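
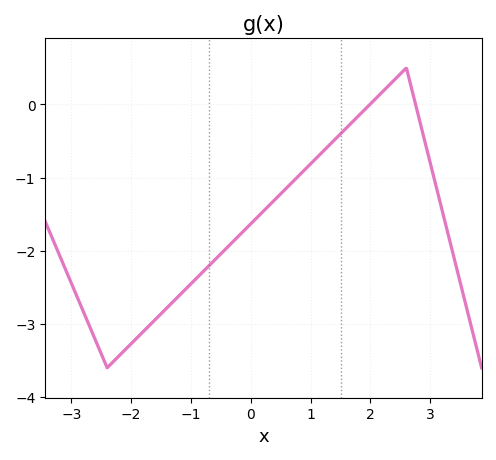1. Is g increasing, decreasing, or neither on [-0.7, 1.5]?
increasing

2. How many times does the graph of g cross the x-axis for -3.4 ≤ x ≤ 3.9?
2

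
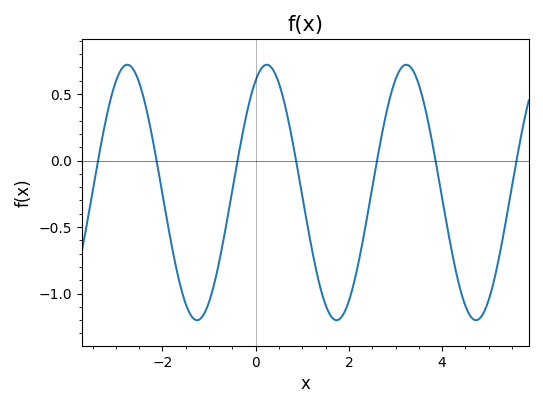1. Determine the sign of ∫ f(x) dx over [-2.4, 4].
negative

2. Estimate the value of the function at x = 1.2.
-0.657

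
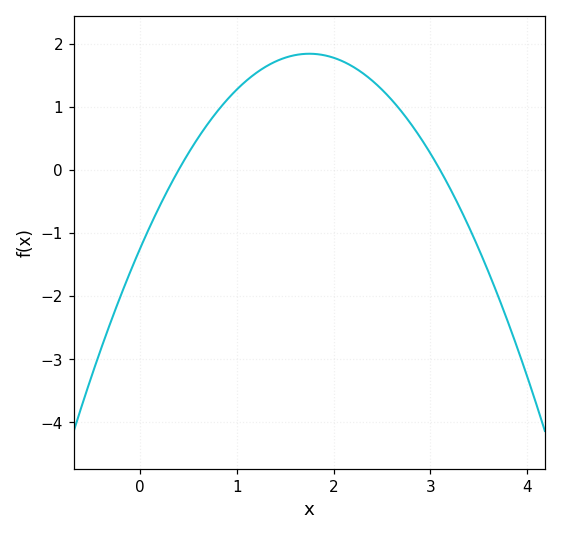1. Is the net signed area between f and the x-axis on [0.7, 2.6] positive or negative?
positive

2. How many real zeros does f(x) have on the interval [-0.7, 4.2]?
2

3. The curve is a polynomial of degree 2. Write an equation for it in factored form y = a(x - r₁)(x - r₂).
y = -1.01(x - 0.4)(x - 3.1)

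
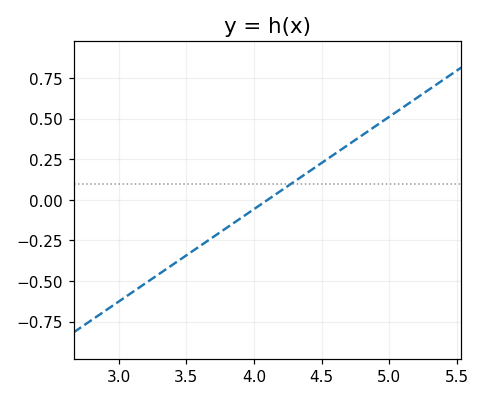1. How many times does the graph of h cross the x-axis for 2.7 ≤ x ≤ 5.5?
1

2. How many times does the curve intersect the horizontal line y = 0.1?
1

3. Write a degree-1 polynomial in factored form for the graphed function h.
y = 0.57(x - 4.1)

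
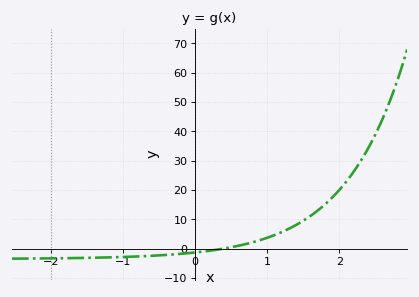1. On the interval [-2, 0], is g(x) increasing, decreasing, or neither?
increasing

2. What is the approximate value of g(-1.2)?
-2.94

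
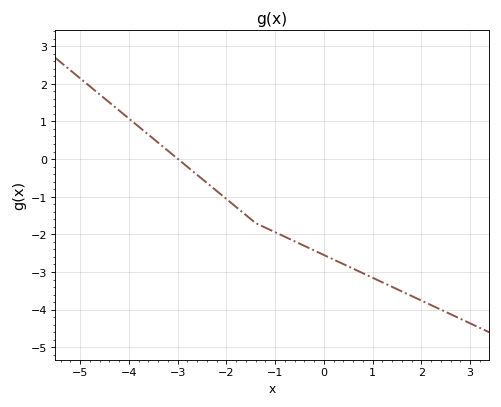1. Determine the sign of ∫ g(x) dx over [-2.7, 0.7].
negative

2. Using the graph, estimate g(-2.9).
-0.1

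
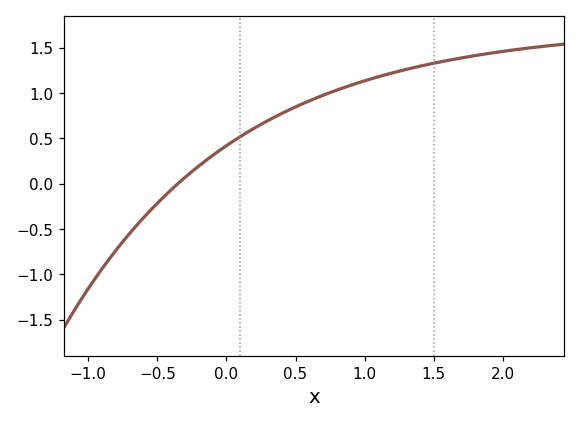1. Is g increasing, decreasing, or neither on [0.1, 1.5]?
increasing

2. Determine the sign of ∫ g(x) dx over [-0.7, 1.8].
positive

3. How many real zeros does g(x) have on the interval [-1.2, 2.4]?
1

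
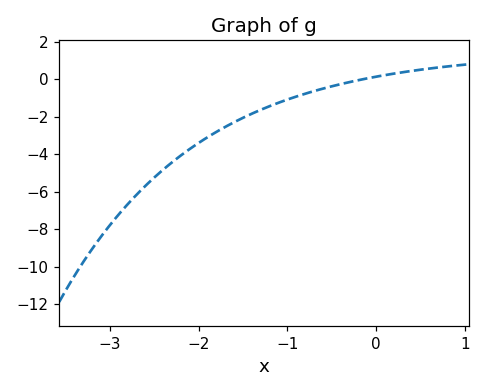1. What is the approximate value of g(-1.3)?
-1.64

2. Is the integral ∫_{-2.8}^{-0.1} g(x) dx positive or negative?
negative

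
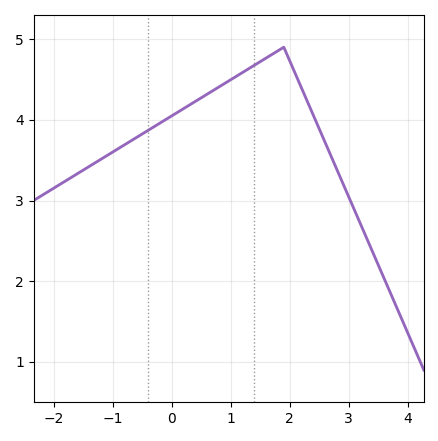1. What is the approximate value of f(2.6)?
3.72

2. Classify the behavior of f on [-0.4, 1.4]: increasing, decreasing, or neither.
increasing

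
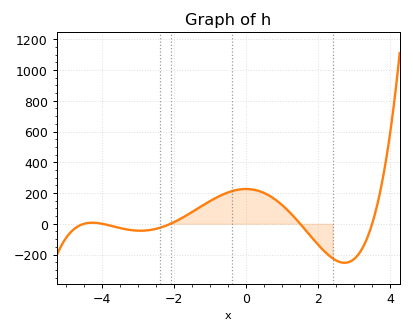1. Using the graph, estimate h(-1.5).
80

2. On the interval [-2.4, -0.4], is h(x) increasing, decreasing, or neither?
increasing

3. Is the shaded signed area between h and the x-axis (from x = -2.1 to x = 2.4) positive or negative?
positive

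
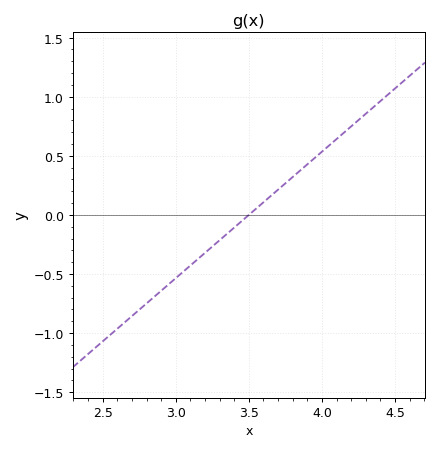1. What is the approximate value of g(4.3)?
0.856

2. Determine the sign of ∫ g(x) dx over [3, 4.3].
positive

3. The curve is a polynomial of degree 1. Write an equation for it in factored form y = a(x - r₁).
y = 1.07(x - 3.5)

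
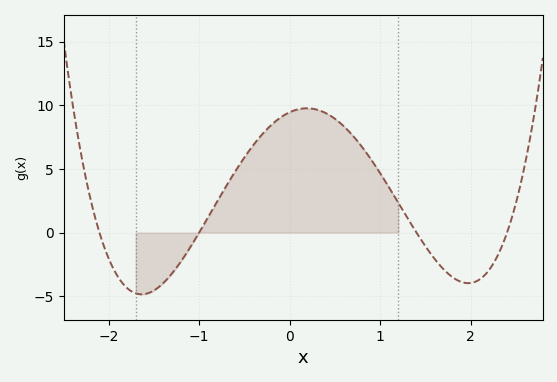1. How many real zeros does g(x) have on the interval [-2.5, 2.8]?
4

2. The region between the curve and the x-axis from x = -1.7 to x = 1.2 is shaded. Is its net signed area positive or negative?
positive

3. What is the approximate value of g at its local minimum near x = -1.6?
-5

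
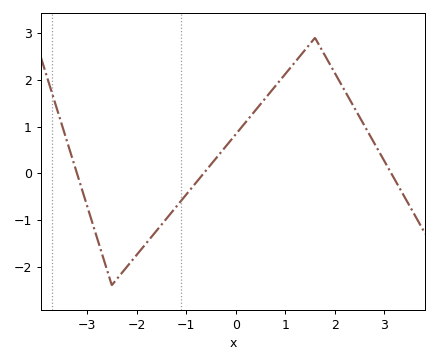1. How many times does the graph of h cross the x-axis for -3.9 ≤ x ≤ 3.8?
3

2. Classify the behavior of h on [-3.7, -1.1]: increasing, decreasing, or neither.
neither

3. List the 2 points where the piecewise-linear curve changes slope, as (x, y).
(-2.5, -2.4); (1.6, 2.9)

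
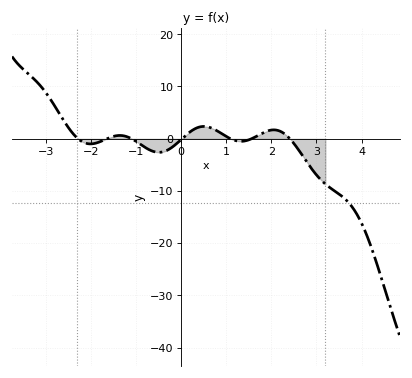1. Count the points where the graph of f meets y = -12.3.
1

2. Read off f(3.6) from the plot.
-11.3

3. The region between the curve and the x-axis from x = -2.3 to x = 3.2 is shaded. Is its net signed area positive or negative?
negative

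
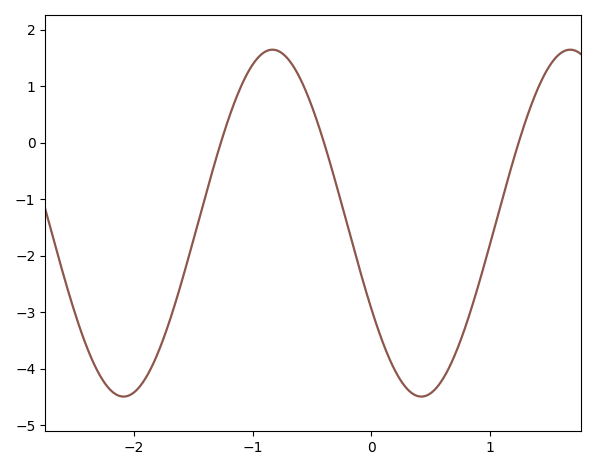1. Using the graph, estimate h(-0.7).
1.5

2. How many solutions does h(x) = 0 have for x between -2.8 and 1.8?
3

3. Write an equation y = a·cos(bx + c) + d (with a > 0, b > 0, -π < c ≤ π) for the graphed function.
y = 3.07cos(2.5x + 2.1) - 1.42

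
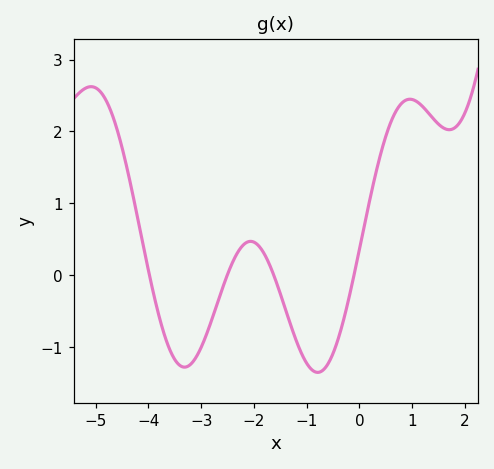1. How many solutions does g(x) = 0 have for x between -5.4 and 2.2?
4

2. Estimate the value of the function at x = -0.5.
-1.09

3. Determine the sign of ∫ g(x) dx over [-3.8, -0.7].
negative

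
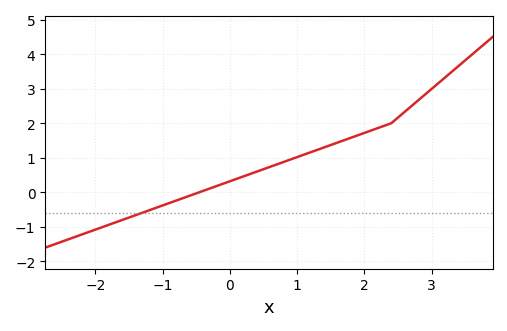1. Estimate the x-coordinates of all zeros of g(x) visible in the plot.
-0.5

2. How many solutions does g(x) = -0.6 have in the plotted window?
1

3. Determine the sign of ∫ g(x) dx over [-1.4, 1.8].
positive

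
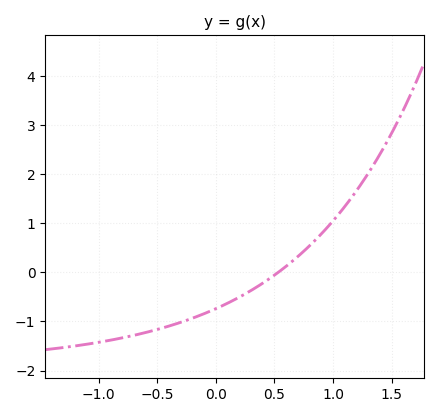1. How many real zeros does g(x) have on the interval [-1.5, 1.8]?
1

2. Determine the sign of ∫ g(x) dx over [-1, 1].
negative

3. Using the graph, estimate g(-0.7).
-1.28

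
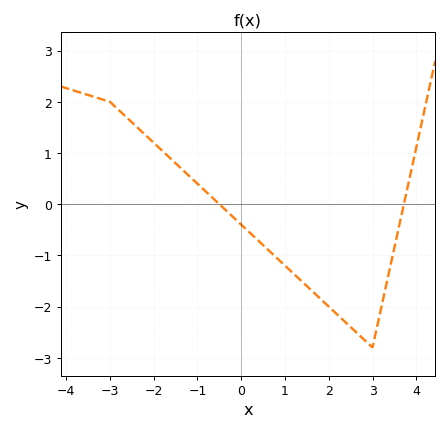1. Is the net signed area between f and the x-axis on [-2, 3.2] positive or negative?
negative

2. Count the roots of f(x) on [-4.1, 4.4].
2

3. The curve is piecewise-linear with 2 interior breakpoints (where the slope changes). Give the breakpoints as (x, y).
(-3, 2); (3, -2.8)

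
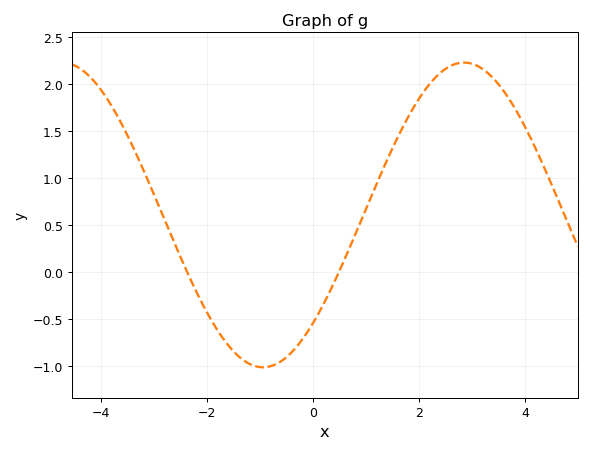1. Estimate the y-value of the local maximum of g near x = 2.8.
2.25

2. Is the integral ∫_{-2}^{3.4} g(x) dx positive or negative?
positive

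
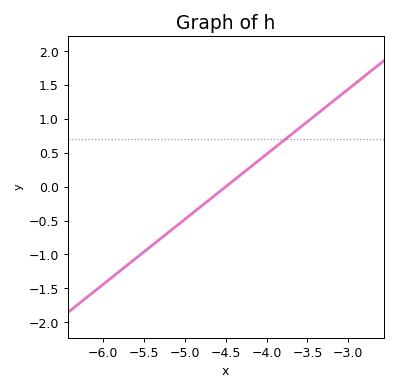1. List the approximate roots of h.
-4.5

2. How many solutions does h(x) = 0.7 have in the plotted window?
1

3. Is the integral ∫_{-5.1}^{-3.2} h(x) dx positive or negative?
positive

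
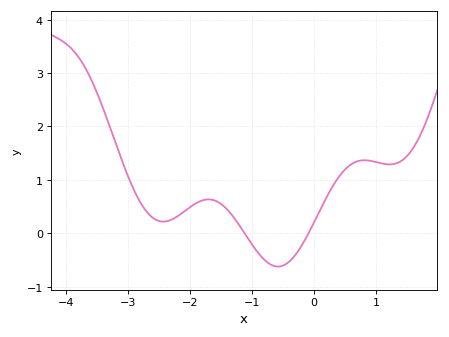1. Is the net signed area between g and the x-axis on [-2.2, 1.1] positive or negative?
positive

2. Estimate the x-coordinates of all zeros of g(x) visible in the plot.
-1.1, -0.1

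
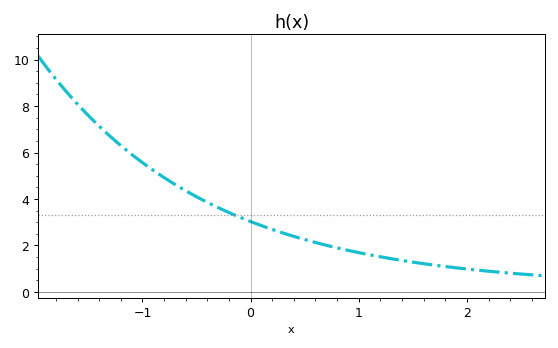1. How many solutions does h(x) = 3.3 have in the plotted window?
1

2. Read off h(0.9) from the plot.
1.8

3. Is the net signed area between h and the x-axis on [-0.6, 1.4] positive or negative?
positive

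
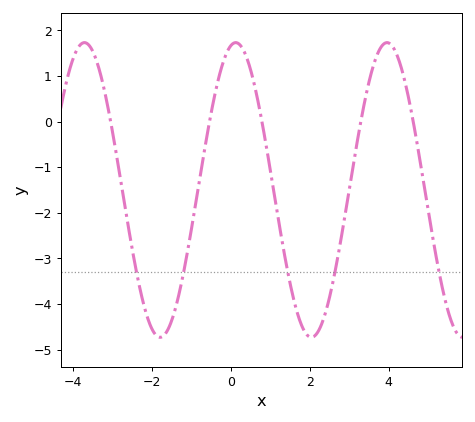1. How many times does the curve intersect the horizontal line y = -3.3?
5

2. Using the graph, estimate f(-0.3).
0.968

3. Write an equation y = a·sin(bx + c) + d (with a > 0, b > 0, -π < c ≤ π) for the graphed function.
y = 3.23sin(1.64x + 1.36) - 1.5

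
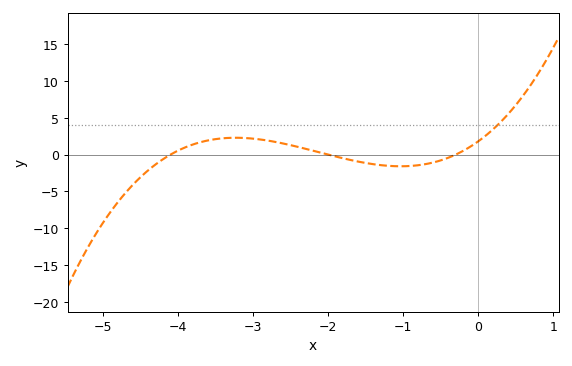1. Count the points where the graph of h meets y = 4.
1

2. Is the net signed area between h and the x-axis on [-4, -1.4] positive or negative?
positive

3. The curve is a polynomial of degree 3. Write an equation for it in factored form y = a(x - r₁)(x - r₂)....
y = 0.73(x + 4.1)(x + 2)(x + 0.3)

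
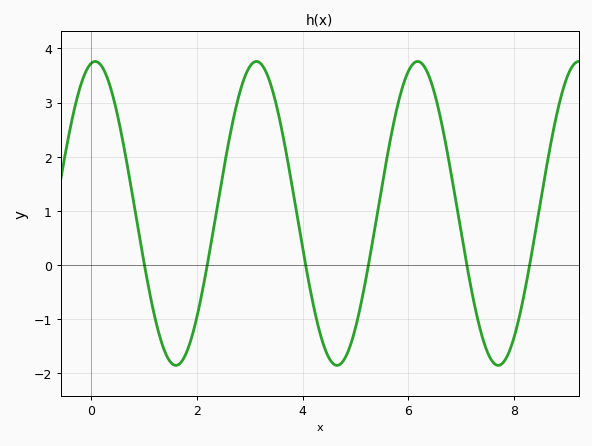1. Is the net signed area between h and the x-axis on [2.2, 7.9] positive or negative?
positive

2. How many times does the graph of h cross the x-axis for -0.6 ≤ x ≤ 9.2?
6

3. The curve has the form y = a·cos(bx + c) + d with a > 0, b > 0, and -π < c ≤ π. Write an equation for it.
y = 2.81cos(2.06x - 0.152) + 0.95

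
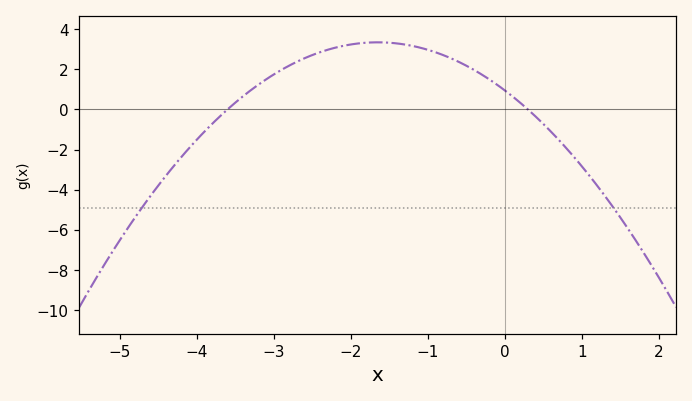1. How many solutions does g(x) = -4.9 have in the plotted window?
2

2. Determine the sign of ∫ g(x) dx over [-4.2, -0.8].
positive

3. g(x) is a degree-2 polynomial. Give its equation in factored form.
y = -0.88(x + 3.6)(x - 0.3)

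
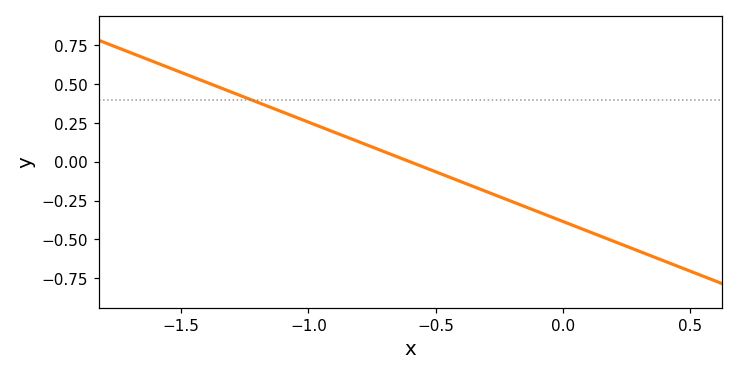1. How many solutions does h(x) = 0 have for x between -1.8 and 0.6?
1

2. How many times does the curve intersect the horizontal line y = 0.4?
1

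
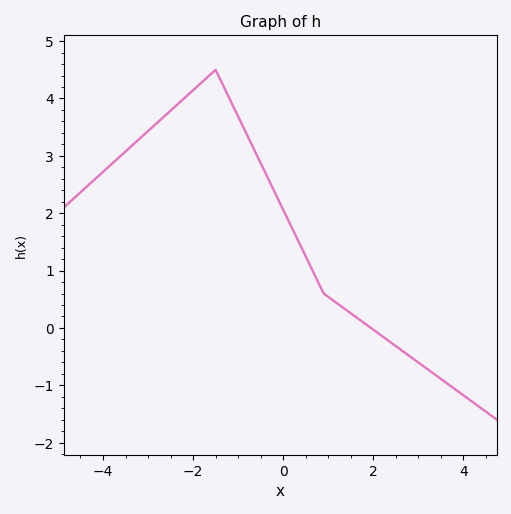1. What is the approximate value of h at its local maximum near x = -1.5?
4.5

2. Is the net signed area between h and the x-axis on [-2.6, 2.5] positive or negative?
positive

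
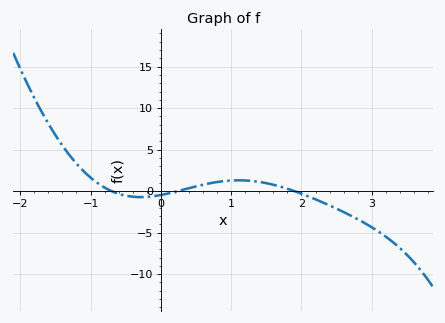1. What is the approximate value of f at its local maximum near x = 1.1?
1.5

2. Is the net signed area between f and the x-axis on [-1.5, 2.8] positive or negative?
positive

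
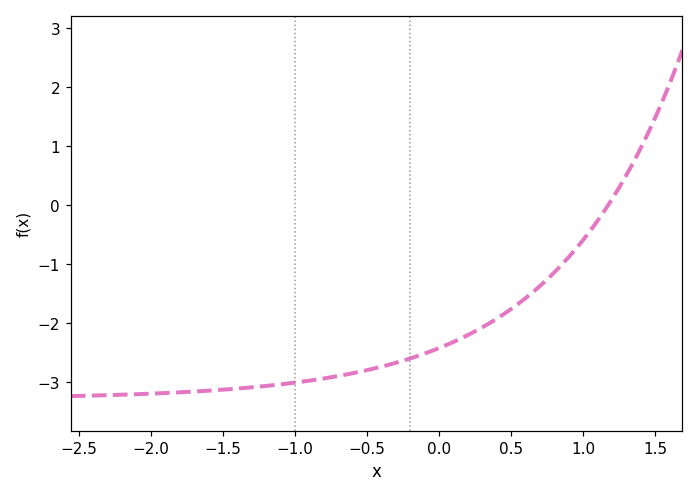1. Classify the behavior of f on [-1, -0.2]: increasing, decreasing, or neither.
increasing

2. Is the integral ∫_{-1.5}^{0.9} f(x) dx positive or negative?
negative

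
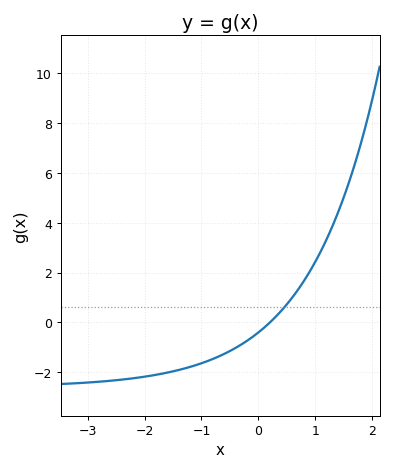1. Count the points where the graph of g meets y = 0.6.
1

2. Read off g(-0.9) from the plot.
-1.6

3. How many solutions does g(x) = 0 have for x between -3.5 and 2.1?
1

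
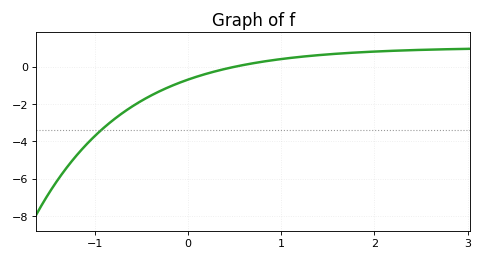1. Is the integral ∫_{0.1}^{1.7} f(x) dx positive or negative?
positive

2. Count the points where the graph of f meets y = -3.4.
1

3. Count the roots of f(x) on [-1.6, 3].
1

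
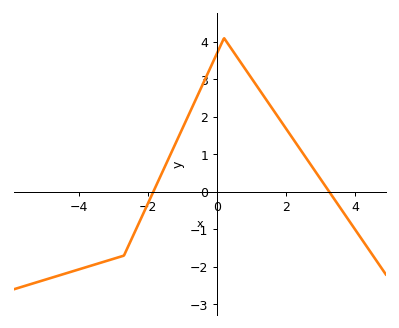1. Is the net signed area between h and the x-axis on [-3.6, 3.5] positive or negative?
positive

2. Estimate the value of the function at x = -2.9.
-1.76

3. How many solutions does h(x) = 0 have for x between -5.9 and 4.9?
2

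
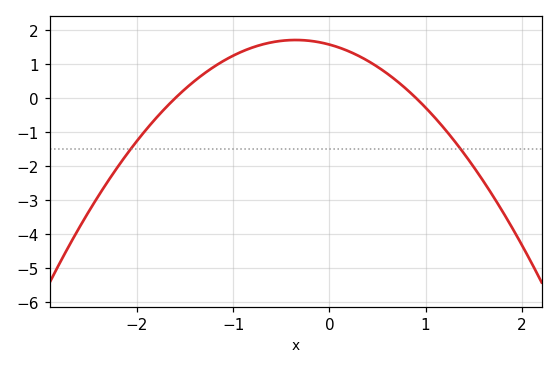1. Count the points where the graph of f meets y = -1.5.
2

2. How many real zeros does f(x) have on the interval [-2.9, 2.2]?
2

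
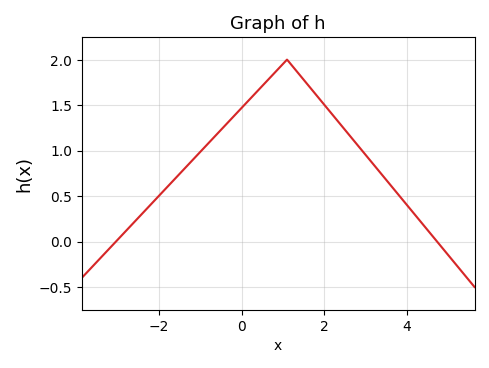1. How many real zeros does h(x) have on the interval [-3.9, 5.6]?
2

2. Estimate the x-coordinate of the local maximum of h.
1.1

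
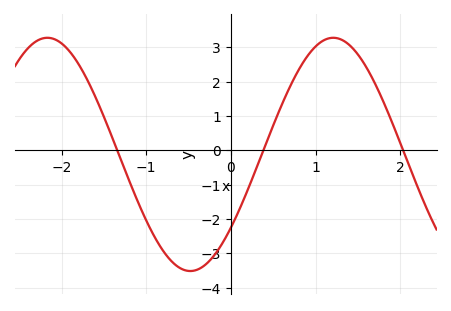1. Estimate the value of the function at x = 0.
-2.26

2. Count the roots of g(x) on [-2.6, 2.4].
3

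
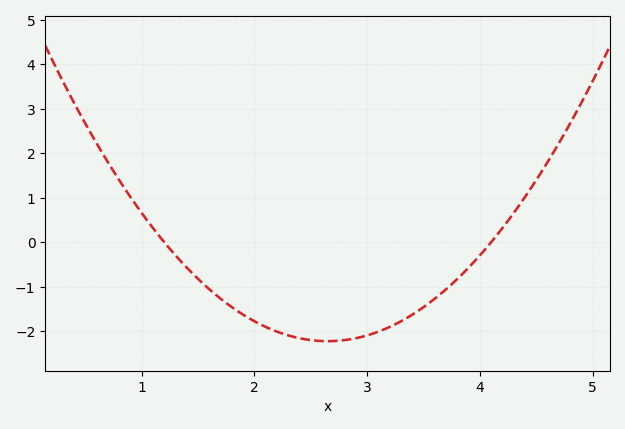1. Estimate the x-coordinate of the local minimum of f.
2.65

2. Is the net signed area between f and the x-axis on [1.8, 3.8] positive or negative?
negative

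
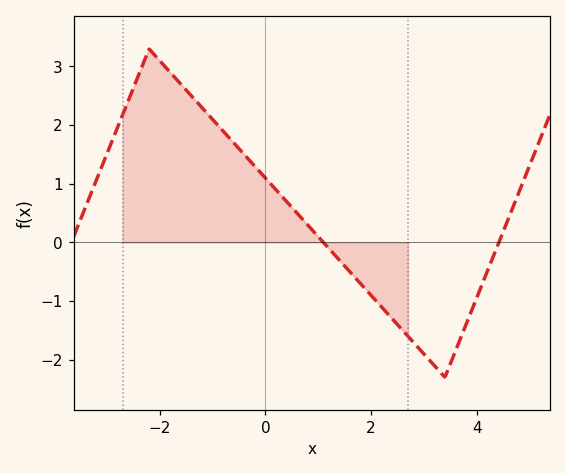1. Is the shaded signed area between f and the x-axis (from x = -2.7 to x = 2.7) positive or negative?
positive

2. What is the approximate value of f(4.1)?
-0.7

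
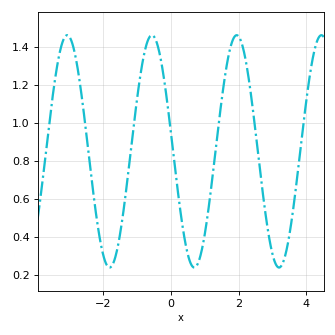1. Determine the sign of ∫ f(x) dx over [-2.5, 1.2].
positive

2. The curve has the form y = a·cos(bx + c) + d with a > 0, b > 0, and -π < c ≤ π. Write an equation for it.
y = 0.61cos(2.51x + 1.42) + 0.85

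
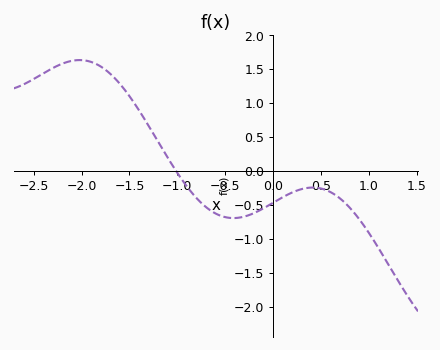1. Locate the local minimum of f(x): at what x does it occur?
-0.4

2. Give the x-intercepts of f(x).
-1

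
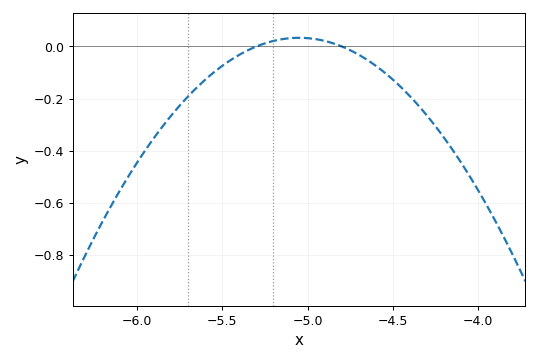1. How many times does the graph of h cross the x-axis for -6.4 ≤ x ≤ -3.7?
2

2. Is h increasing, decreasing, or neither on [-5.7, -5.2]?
increasing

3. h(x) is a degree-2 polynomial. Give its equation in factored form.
y = -0.53(x + 5.3)(x + 4.8)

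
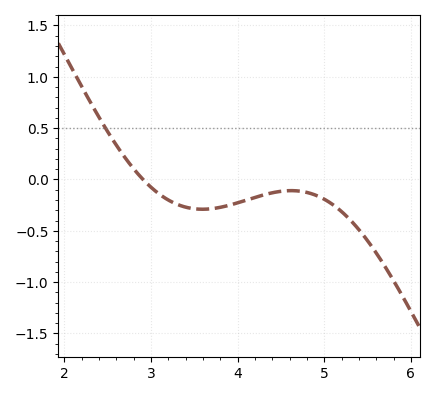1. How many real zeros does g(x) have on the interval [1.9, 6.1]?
1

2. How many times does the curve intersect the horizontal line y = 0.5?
1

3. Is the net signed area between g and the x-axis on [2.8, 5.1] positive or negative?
negative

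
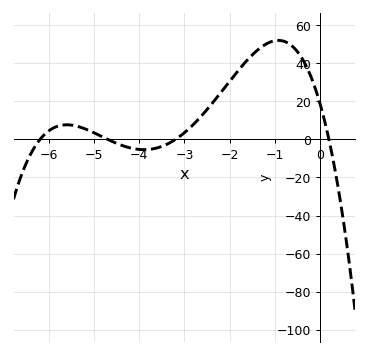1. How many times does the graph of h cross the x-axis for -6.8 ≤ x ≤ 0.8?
4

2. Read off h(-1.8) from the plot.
36.4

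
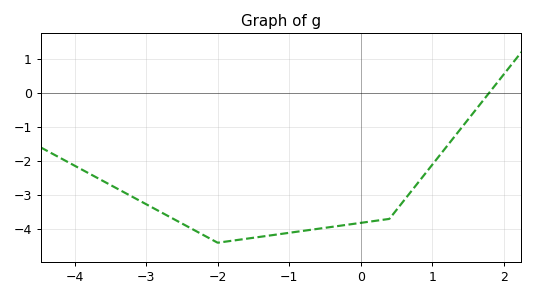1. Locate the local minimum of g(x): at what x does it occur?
-2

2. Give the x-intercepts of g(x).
1.8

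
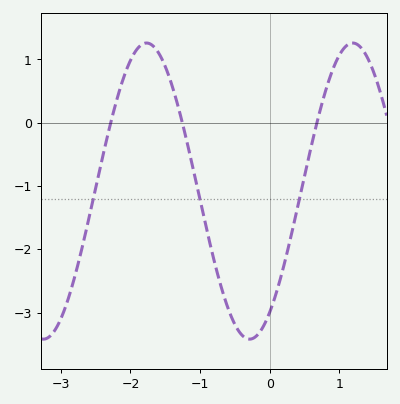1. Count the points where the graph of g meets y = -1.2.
3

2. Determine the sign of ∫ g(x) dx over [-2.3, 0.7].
negative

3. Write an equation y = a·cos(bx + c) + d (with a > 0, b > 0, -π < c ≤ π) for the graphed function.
y = 2.34cos(2.1x - 2.5) - 1.08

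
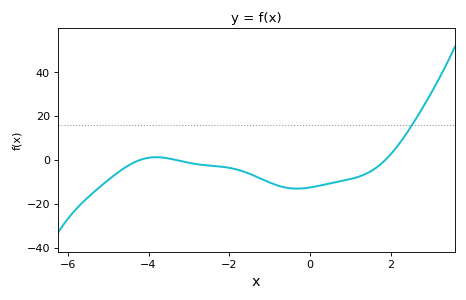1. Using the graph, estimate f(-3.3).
-0.201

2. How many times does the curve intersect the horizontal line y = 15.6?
1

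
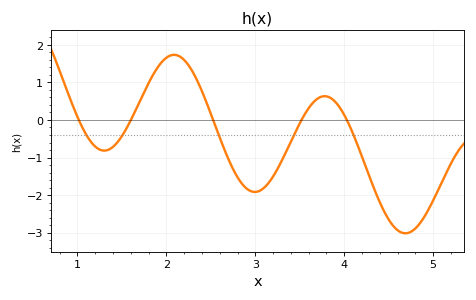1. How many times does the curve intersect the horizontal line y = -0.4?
5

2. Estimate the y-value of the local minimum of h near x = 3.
-1.92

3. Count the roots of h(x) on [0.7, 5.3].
5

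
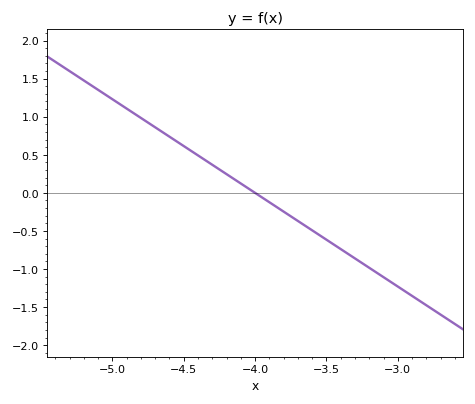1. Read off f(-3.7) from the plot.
-0.35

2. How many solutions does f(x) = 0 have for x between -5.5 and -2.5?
1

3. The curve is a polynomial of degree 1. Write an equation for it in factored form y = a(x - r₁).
y = -1.23(x + 4)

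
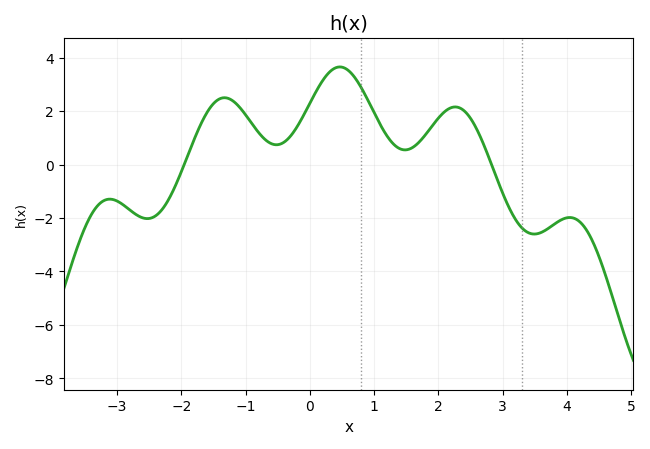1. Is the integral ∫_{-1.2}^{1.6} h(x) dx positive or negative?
positive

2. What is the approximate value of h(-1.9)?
0.334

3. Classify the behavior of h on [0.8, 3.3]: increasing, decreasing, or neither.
neither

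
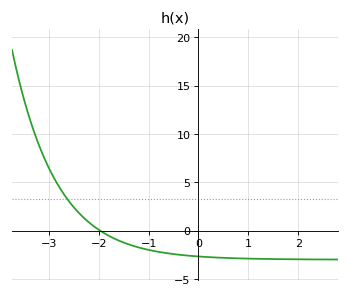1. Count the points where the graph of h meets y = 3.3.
1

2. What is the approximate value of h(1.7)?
-3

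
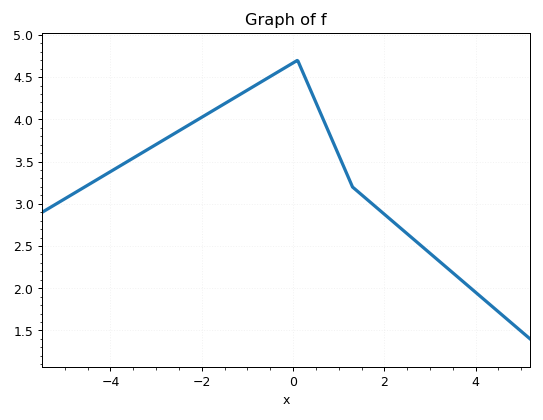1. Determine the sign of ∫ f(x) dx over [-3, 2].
positive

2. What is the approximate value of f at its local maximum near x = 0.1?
4.7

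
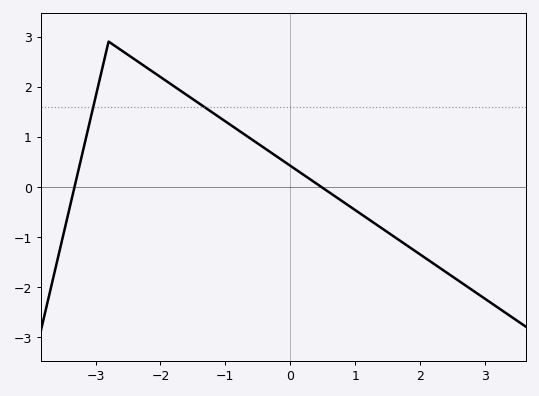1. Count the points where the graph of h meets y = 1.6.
2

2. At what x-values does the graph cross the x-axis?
-3.3, 0.5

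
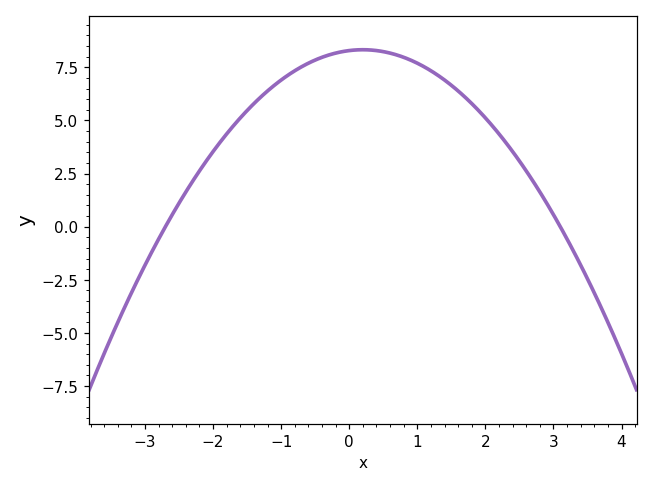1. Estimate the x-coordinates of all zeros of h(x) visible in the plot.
-2.8, 3.2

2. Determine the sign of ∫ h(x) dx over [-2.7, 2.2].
positive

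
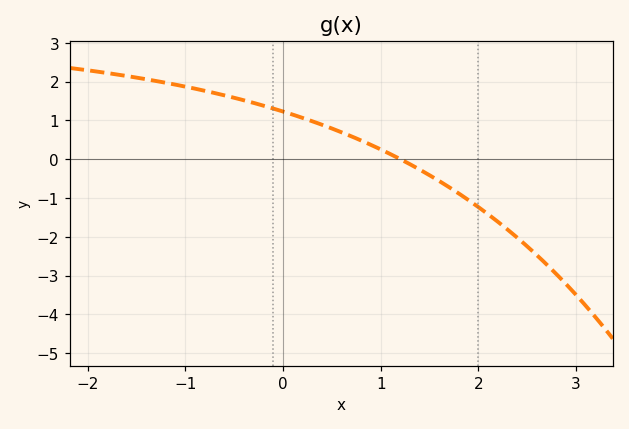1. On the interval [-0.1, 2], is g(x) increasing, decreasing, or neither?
decreasing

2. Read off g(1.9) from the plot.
-1.05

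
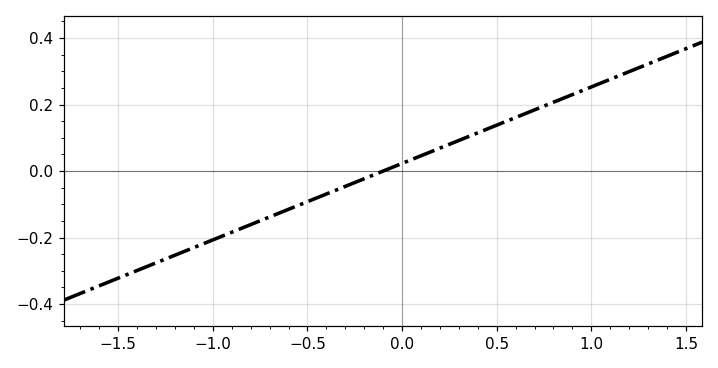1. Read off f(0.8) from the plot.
0.207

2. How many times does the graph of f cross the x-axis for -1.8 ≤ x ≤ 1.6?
1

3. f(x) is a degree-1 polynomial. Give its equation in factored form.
y = 0.23(x + 0.1)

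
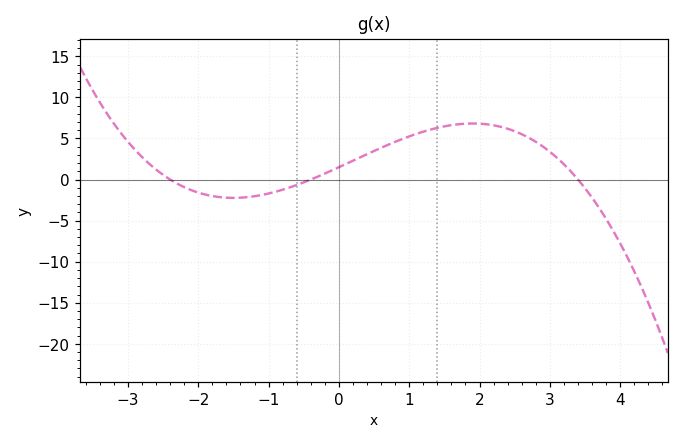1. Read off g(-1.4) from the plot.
-2.21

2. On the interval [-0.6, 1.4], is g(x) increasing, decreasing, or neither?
increasing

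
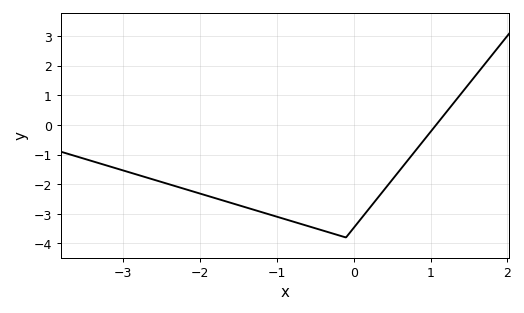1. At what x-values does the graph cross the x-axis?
1.1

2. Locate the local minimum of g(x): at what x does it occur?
-0.1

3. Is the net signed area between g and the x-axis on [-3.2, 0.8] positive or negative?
negative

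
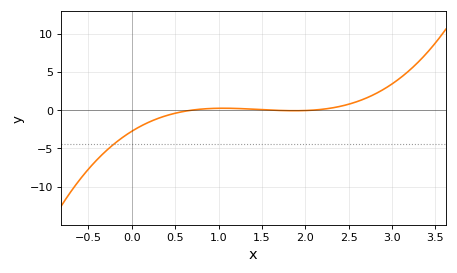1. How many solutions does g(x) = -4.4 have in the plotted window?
1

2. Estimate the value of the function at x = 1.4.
0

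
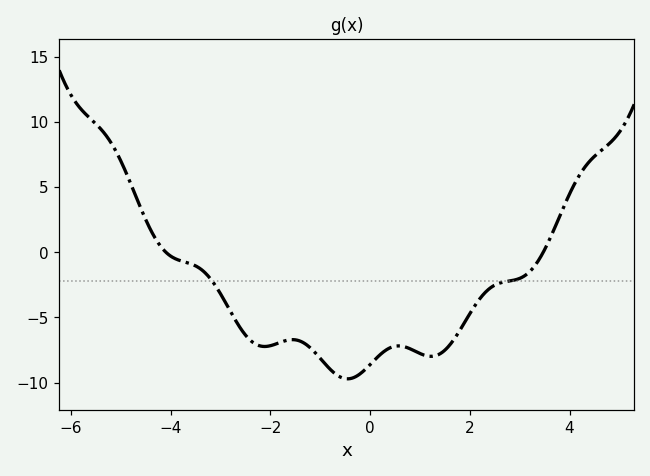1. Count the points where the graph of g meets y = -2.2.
2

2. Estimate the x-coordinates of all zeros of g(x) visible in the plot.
-4, 3.4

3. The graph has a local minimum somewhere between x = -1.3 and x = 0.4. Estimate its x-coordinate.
-0.4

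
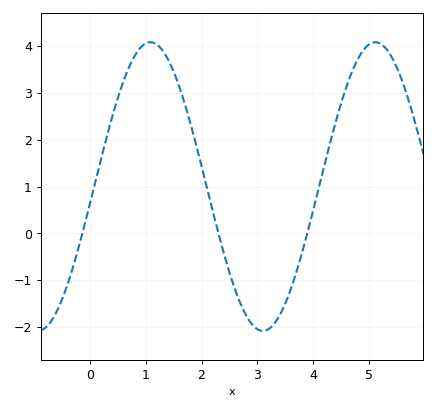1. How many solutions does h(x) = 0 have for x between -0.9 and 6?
3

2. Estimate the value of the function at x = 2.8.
-1.8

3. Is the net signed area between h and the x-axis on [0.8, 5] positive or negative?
positive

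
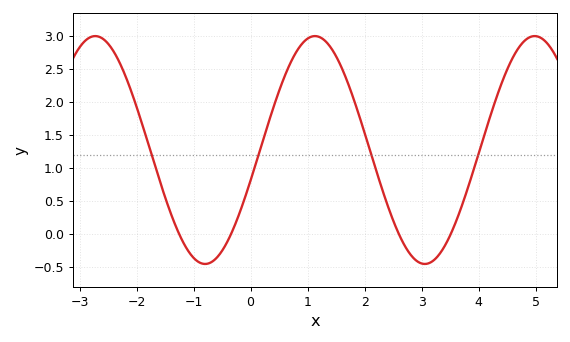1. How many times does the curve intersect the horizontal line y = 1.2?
4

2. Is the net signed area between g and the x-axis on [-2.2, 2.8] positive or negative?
positive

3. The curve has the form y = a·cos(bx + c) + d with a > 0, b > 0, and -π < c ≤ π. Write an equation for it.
y = 1.73cos(1.63x - 1.84) + 1.27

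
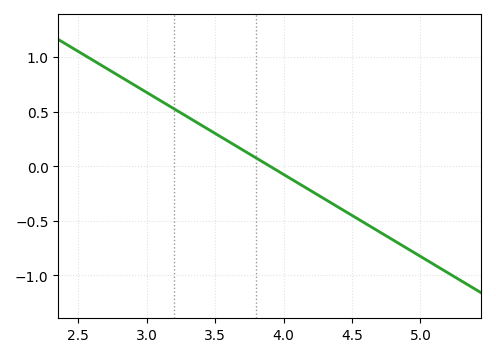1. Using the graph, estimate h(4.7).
-0.6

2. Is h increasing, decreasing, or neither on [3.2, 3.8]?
decreasing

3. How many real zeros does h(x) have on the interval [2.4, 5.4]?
1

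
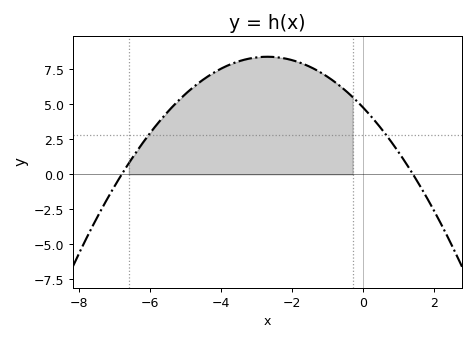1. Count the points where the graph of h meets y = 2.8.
2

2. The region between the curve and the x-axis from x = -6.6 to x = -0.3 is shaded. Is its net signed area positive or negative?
positive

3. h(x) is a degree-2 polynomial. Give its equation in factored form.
y = -0.5(x + 6.8)(x - 1.4)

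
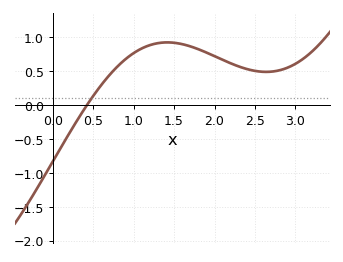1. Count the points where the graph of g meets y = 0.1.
1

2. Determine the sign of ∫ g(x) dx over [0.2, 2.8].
positive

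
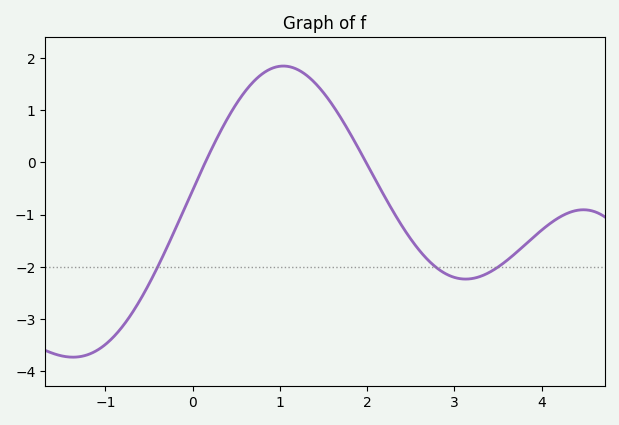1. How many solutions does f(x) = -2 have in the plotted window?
3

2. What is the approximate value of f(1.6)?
1.1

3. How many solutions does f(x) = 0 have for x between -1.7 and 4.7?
2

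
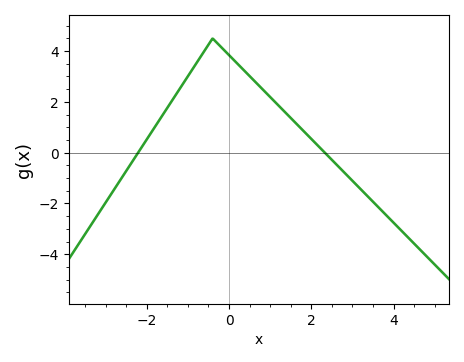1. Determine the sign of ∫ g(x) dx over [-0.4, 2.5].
positive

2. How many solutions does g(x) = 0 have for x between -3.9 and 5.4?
2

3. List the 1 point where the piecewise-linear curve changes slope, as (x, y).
(-0.4, 4.5)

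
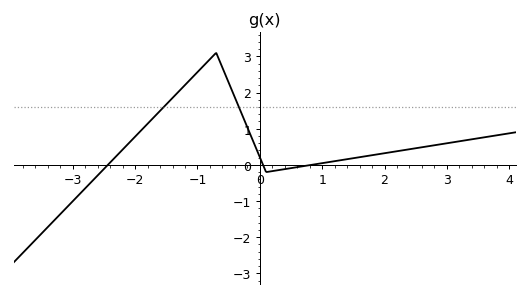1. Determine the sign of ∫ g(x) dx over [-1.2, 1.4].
positive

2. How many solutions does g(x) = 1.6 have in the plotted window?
2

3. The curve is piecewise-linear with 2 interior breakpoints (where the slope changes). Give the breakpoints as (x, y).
(-0.7, 3.1); (0.1, -0.2)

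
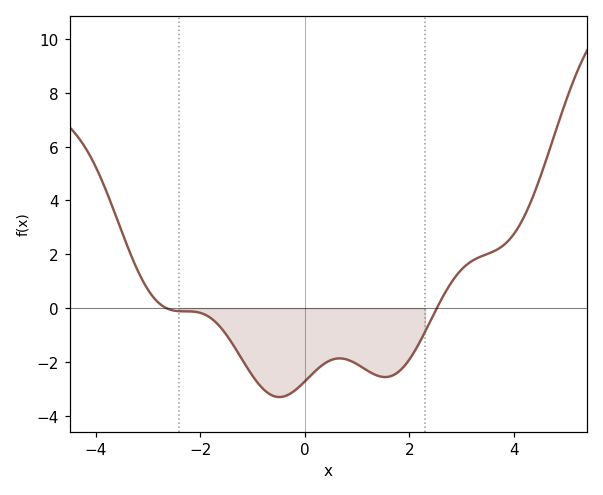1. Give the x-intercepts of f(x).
-2.6, 2.6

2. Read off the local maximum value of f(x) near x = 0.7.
-1.8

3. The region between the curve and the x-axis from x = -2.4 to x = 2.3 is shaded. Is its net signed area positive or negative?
negative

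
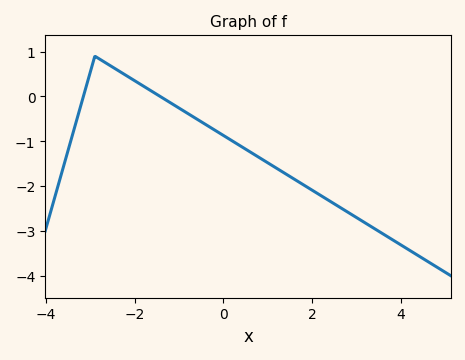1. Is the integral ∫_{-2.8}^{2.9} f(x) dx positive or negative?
negative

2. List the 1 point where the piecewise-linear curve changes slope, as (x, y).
(-2.9, 0.9)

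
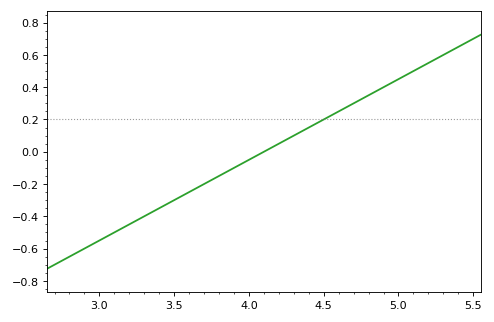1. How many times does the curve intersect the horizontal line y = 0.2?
1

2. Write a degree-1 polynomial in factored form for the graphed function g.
y = 0.5(x - 4.1)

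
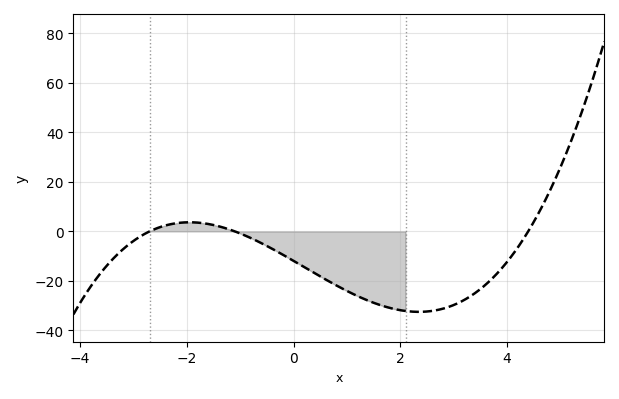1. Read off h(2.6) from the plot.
-32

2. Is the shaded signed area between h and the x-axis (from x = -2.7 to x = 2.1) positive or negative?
negative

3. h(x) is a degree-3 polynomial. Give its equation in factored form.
y = 0.91(x + 2.7)(x + 1.1)(x - 4.4)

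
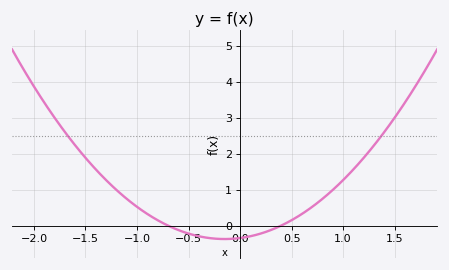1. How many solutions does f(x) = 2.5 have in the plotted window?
2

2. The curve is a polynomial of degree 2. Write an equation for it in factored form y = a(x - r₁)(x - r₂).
y = 1.24(x + 0.7)(x - 0.4)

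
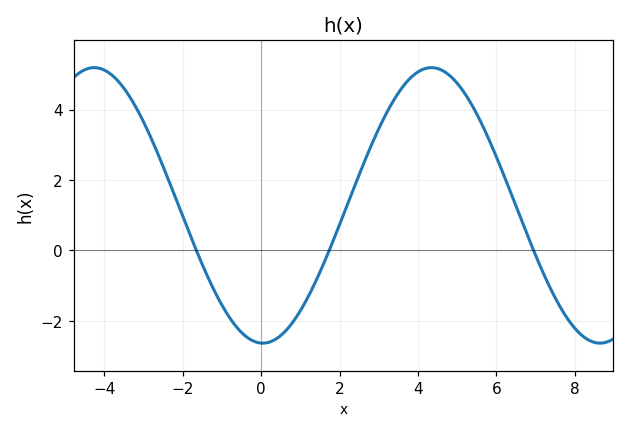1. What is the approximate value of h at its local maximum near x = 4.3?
5.2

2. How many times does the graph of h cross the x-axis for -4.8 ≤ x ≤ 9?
3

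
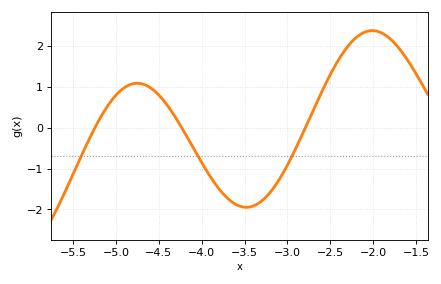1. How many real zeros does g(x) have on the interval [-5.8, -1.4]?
3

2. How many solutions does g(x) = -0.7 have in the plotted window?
3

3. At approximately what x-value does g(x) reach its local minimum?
-3.48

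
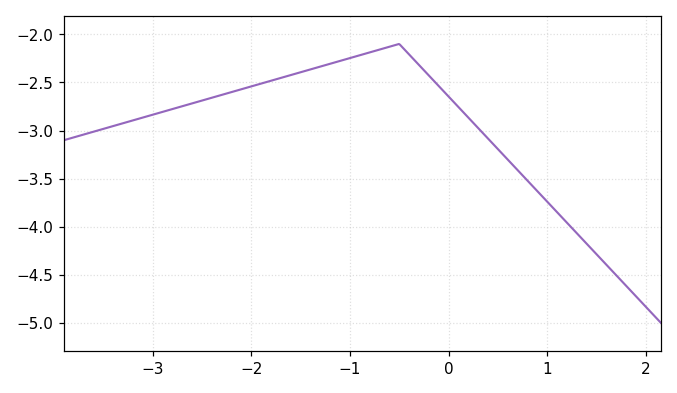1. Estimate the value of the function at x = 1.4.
-4.18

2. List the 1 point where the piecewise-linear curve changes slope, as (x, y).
(-0.5, -2.1)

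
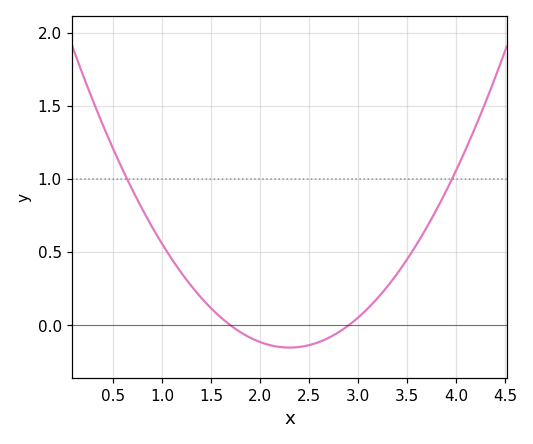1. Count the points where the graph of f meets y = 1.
2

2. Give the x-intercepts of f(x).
1.7, 2.9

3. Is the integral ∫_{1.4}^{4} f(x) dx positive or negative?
positive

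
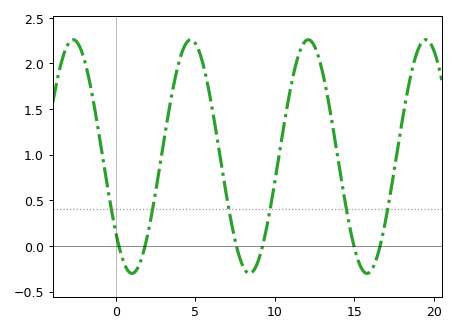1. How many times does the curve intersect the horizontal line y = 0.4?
6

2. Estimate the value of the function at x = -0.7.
0.844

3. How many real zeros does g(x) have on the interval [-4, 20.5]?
6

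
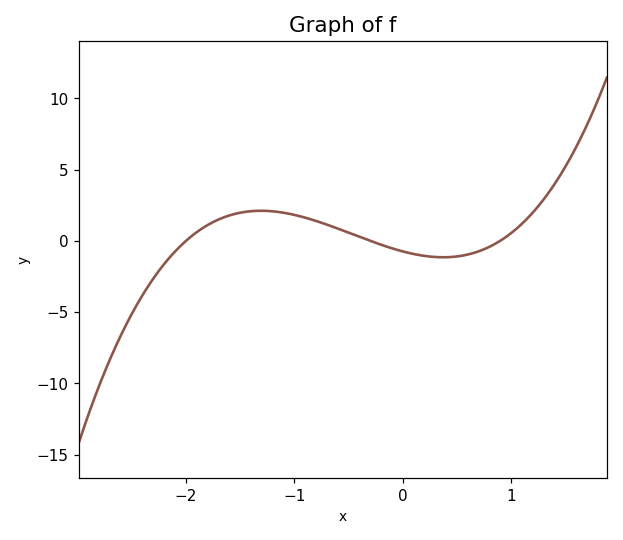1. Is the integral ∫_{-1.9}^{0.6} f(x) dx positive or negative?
positive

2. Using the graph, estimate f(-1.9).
0.5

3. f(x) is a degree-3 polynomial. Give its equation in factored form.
y = 1.37(x + 2)(x + 0.3)(x - 0.9)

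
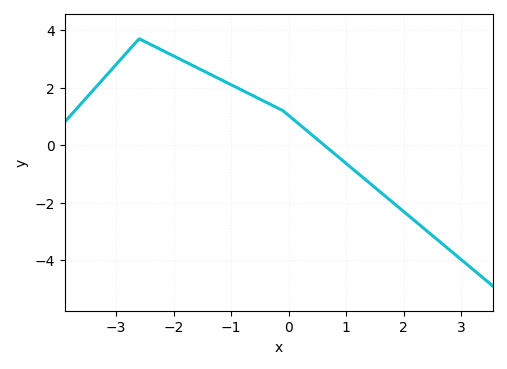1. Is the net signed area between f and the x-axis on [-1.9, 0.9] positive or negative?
positive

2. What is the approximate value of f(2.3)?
-2.81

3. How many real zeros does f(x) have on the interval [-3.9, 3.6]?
1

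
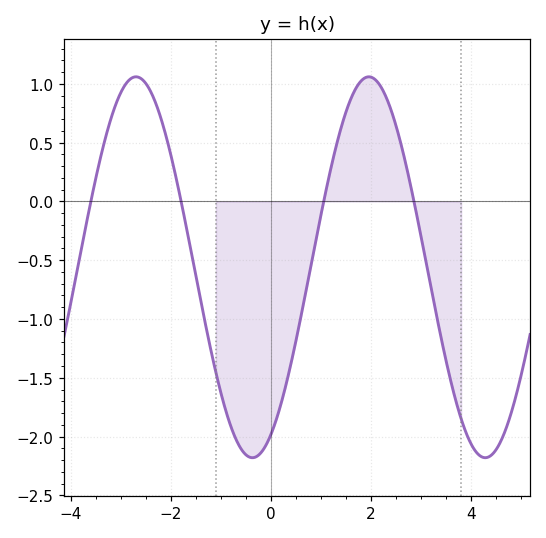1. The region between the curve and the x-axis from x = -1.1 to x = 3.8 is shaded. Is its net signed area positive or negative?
negative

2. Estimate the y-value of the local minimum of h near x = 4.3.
-2.2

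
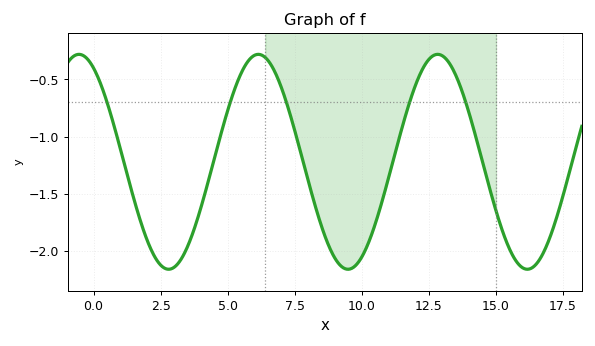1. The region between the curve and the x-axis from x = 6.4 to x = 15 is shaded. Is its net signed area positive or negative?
negative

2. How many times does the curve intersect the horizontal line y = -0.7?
5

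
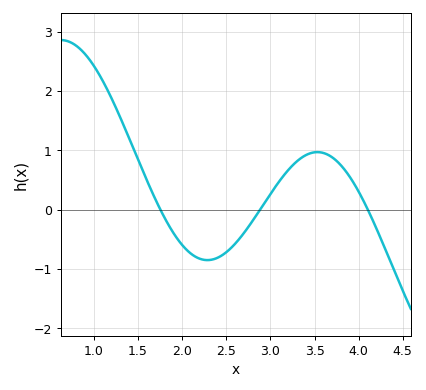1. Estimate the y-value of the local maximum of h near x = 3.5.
1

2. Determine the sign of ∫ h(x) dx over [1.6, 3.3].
negative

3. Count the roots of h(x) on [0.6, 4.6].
3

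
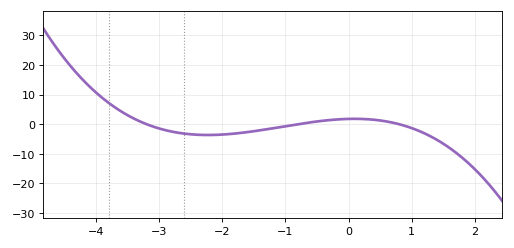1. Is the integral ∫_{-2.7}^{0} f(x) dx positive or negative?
negative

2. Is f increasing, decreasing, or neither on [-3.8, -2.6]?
decreasing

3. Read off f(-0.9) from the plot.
-0.34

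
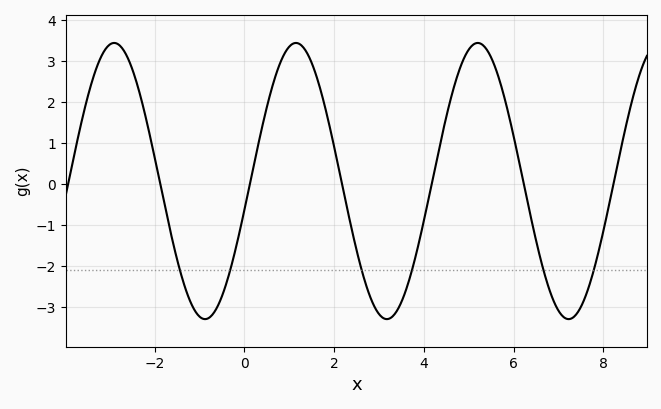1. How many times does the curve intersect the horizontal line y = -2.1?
6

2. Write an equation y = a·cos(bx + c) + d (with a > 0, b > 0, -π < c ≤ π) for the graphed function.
y = 3.37cos(1.55x - 1.78) + 0.08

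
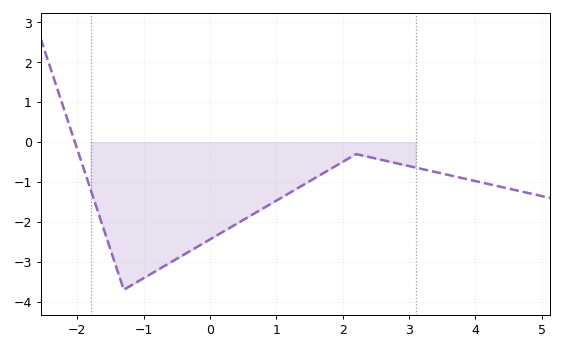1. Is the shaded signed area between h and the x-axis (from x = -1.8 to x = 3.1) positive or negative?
negative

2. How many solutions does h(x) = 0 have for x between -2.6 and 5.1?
1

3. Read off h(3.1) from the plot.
-0.638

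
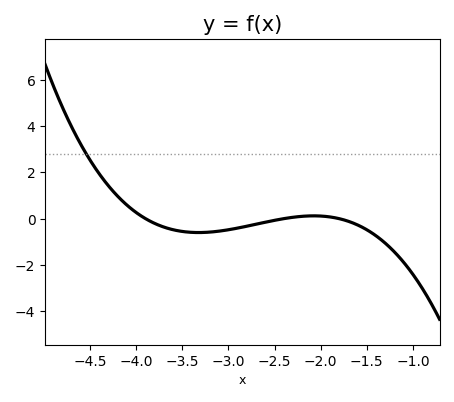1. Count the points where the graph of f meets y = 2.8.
1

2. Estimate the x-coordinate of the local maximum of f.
-2.08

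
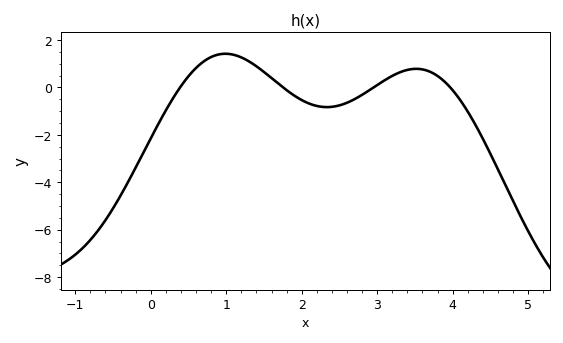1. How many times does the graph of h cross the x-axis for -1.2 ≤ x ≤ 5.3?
4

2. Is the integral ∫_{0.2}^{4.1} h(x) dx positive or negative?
positive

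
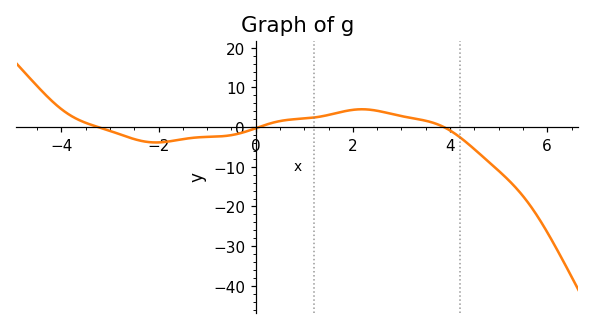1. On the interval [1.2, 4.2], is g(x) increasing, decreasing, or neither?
neither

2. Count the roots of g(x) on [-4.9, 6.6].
3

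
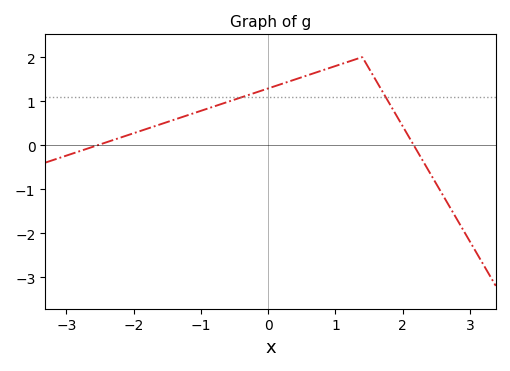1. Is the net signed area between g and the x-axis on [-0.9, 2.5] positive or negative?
positive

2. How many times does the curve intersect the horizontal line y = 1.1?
2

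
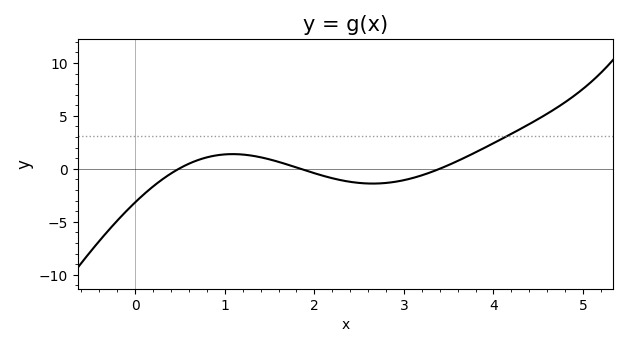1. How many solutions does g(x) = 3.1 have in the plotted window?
1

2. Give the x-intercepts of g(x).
0.5, 1.8, 3.4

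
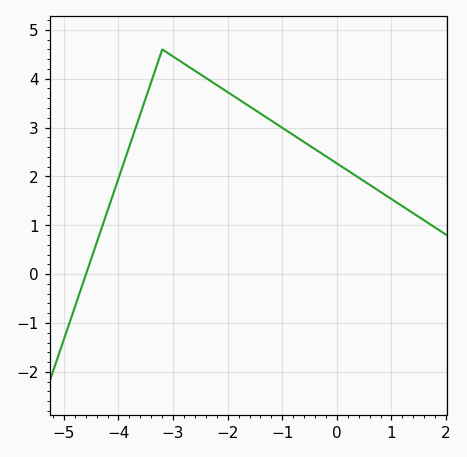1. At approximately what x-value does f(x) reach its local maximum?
-3.2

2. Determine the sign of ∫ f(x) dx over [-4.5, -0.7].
positive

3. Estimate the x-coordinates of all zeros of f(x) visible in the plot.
-4.6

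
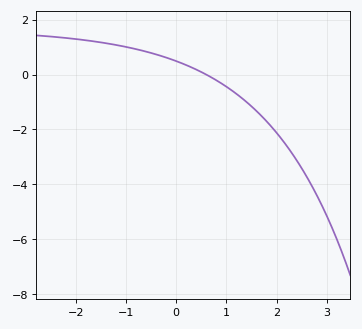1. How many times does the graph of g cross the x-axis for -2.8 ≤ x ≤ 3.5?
1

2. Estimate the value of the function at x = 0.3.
0.2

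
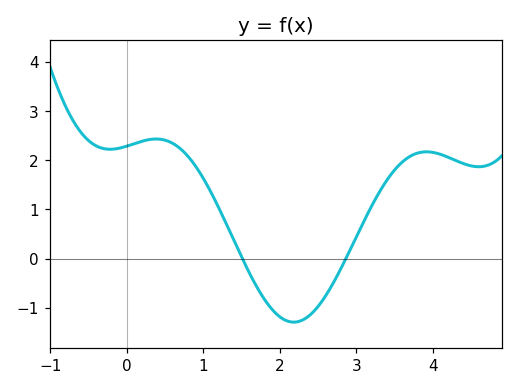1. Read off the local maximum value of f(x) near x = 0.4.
2.43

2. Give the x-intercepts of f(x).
1.51, 2.86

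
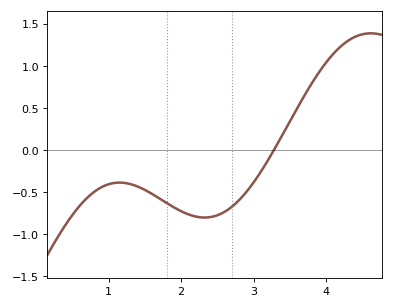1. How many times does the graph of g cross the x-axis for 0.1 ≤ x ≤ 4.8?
1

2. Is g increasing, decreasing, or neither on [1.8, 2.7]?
neither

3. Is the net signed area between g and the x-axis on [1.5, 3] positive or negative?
negative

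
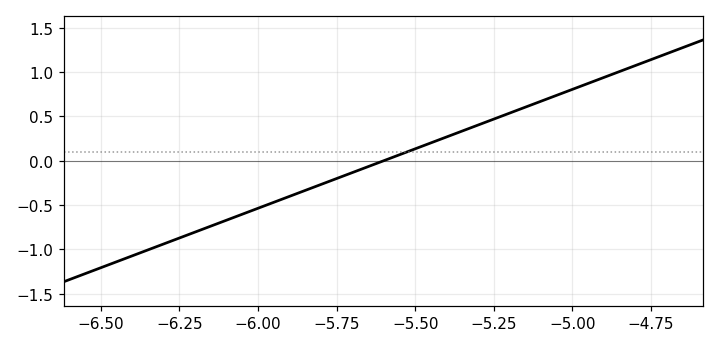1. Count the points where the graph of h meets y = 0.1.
1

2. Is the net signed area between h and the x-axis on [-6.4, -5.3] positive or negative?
negative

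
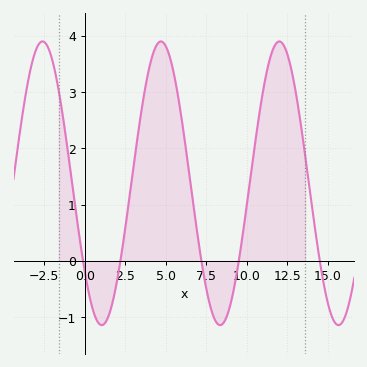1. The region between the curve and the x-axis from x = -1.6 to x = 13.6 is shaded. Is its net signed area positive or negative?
positive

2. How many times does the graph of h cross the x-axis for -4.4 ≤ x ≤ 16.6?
5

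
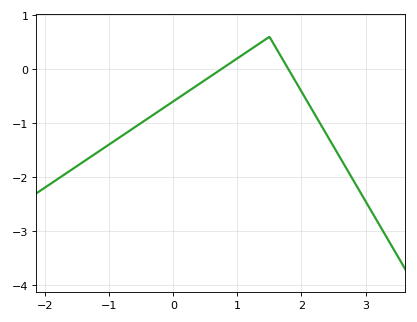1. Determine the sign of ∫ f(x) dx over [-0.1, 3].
negative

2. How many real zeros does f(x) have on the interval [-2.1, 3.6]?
2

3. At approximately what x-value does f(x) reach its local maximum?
1.5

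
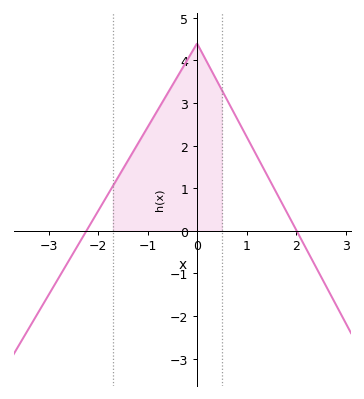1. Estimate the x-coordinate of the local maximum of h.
0.002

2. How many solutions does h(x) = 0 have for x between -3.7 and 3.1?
2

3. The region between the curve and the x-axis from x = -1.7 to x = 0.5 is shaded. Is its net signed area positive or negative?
positive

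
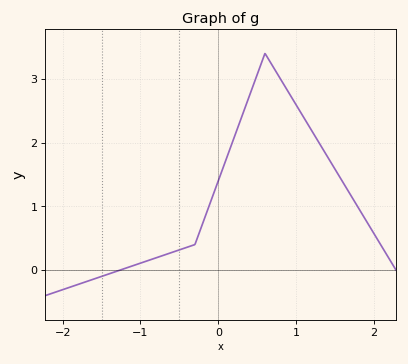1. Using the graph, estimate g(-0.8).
0.192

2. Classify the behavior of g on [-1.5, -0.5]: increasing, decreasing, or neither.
increasing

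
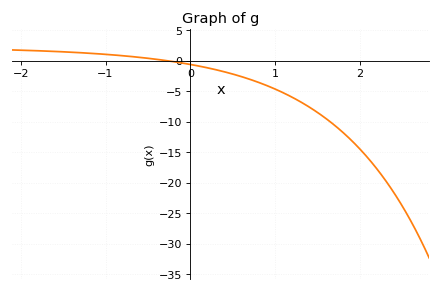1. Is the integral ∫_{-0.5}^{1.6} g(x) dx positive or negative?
negative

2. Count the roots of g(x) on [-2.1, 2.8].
1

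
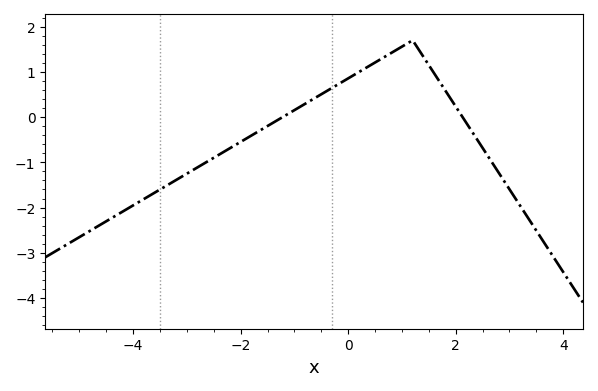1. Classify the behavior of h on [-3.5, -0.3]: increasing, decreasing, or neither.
increasing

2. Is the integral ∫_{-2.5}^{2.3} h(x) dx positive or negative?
positive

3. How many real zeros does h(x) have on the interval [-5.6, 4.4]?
2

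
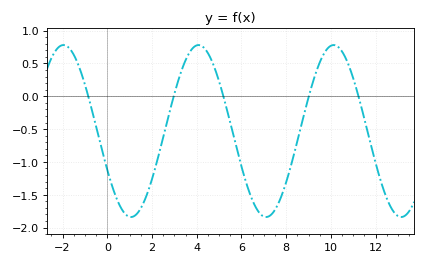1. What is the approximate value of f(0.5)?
-1.62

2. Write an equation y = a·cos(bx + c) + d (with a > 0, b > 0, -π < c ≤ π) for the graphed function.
y = 1.31cos(1.04x + 2.04) - 0.53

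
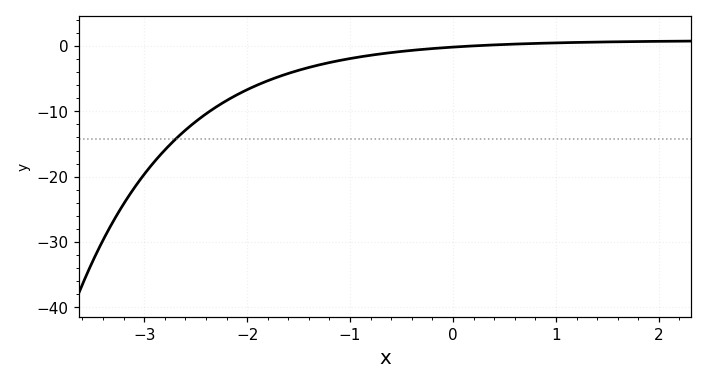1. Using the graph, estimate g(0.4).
0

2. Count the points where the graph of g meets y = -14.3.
1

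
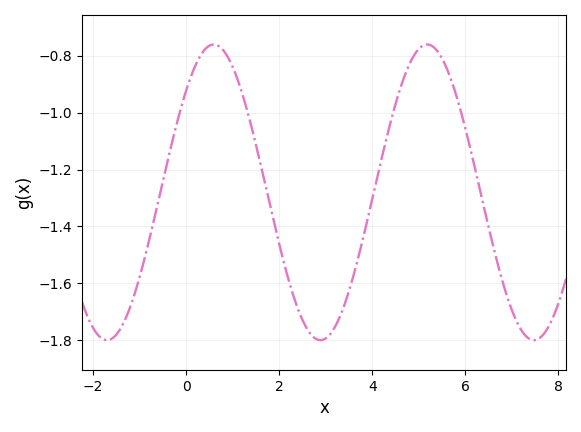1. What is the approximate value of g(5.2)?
-0.76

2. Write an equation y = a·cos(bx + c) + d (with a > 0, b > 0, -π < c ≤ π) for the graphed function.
y = 0.52cos(1.4x - 0.81) - 1.28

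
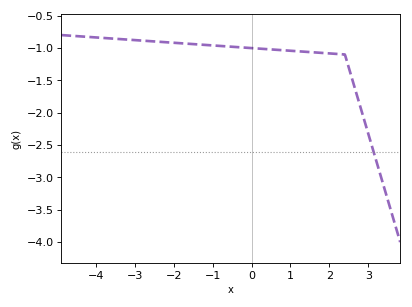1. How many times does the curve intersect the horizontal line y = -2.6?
1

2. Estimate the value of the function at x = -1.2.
-0.952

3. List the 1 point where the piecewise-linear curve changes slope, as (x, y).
(2.4, -1.1)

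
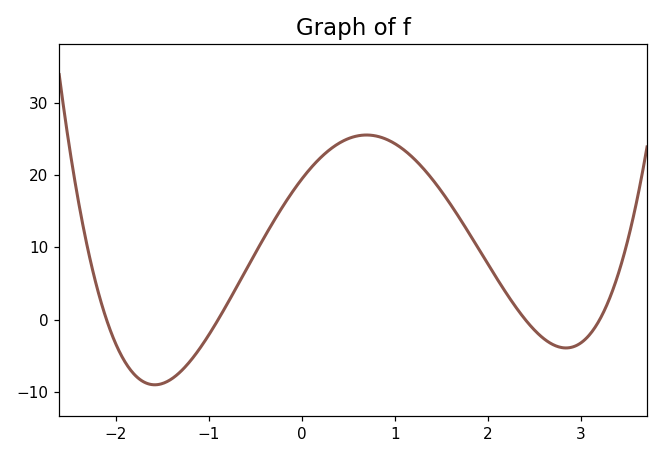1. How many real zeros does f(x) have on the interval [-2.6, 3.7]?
4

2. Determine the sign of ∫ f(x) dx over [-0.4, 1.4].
positive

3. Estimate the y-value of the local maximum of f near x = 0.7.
26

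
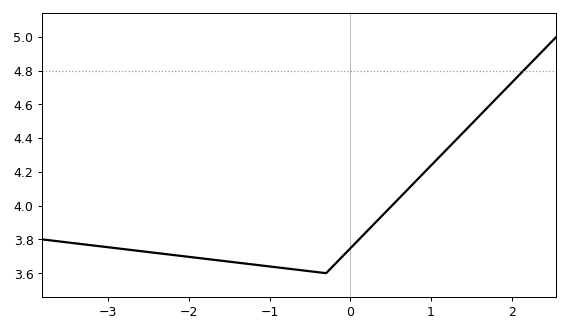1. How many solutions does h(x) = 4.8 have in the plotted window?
1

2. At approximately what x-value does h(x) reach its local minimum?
-0.3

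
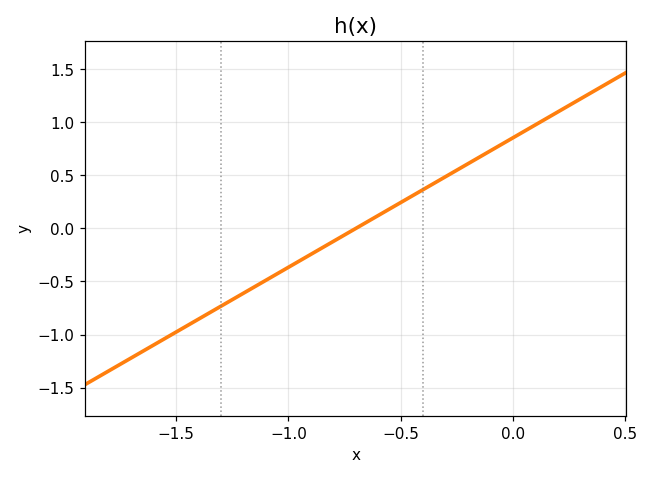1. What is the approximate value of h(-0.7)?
0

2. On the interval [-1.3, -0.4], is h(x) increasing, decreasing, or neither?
increasing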